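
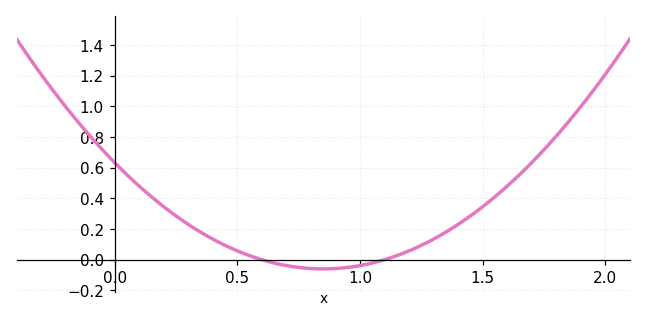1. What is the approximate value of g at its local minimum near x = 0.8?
-0.06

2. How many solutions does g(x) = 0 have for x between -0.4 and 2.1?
2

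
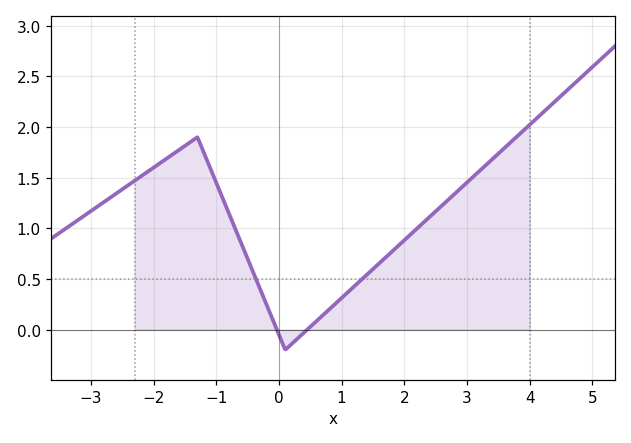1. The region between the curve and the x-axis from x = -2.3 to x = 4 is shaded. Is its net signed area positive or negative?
positive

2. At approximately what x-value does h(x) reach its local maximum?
-1.3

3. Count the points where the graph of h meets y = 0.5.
2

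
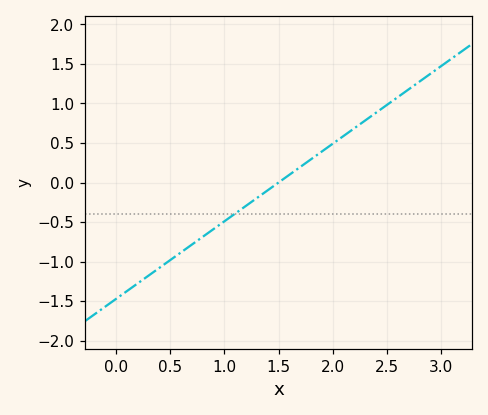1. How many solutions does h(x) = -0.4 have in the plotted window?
1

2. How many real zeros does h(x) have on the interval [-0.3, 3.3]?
1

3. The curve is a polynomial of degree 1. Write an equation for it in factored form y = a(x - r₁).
y = 0.98(x - 1.5)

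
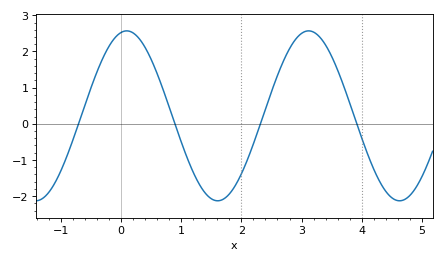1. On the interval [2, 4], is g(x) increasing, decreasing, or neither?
neither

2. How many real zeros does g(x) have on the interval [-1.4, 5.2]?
4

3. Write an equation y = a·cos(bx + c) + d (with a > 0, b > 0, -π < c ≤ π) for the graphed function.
y = 2.35cos(2.1x - 0.2) + 0.22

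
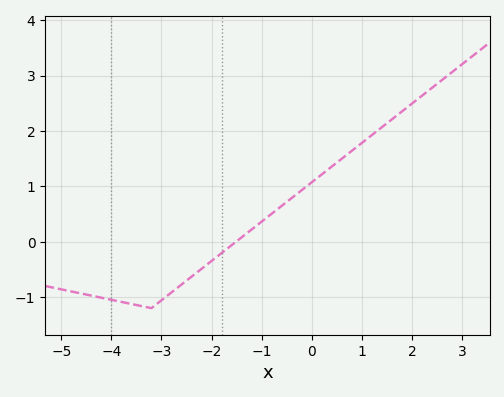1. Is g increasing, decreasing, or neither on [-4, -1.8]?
neither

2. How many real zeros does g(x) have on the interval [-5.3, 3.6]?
1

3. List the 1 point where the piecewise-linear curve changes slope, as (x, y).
(-3.2, -1.2)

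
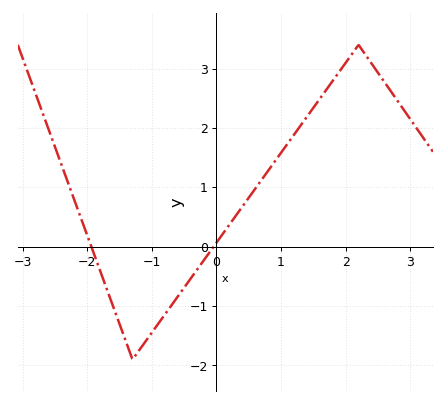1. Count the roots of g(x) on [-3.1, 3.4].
2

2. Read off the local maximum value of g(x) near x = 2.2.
3.4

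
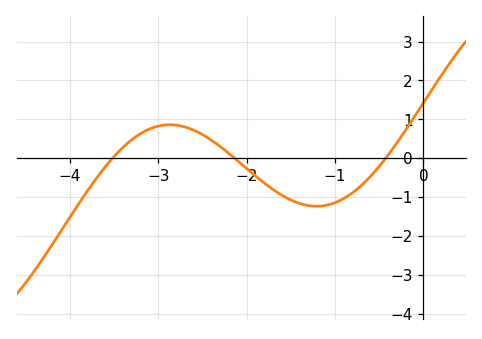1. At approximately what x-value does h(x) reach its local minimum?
-1.21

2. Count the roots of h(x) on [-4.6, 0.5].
3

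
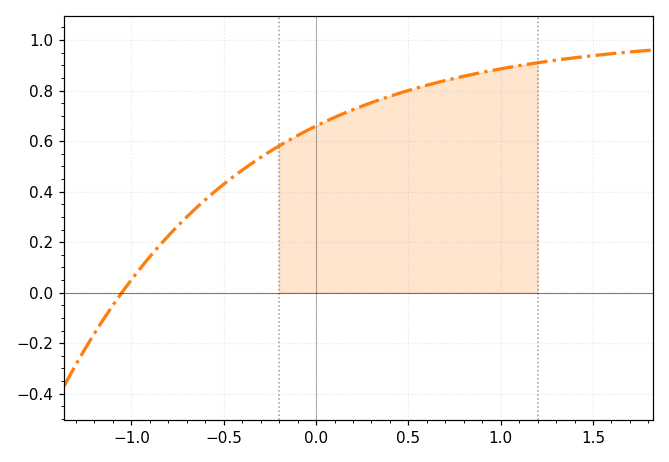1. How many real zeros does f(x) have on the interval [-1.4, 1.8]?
1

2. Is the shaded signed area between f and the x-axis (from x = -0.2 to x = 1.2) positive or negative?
positive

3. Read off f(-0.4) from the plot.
0.485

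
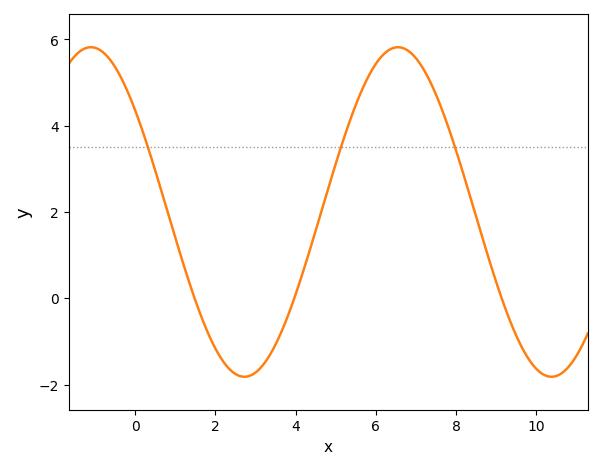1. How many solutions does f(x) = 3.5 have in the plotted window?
3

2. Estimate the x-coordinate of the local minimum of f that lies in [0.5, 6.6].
2.8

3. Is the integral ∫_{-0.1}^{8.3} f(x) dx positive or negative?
positive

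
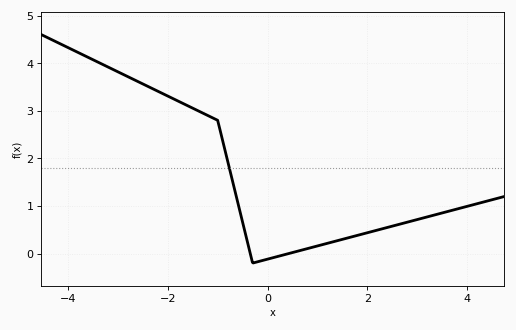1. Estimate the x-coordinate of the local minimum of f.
-0.297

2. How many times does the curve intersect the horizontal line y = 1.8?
1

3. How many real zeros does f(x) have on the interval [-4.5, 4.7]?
2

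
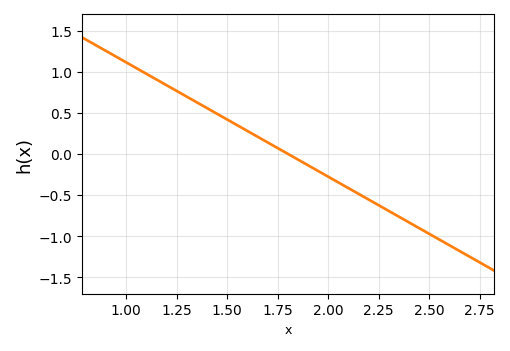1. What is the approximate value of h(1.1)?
0.973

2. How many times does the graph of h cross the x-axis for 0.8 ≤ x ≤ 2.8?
1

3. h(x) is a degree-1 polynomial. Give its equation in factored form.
y = -1.39(x - 1.8)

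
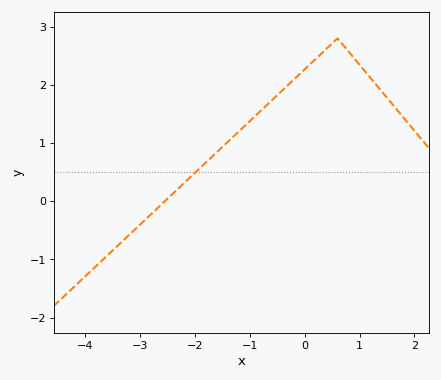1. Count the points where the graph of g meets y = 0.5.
1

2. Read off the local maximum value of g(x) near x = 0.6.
2.8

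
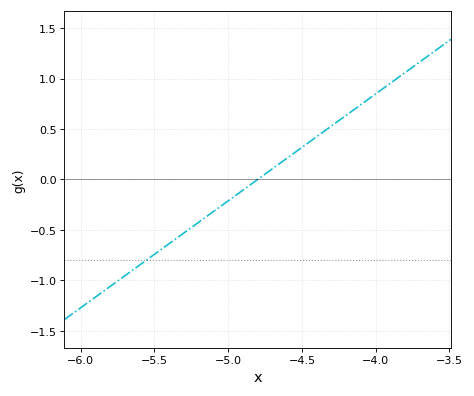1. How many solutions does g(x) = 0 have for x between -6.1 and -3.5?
1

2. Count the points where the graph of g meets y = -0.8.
1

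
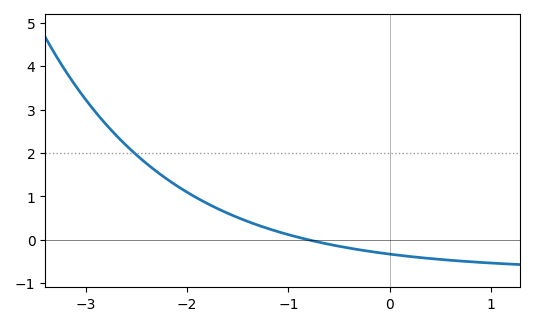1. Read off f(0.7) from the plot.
-0.5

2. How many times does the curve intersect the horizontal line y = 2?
1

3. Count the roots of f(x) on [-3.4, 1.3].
1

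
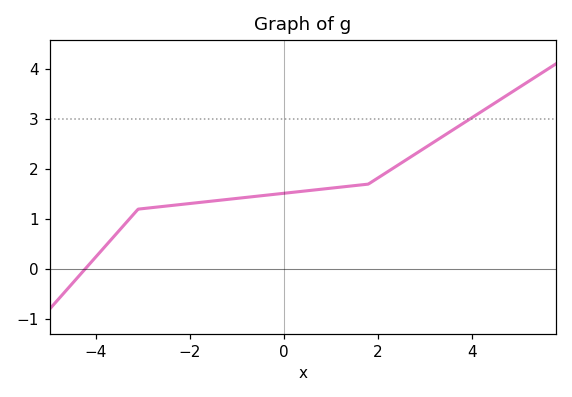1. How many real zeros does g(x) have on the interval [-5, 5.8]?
1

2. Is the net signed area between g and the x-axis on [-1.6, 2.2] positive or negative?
positive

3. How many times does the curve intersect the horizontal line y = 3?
1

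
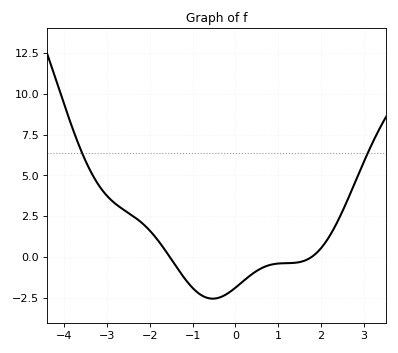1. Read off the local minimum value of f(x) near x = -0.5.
-2.55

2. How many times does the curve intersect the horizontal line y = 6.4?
2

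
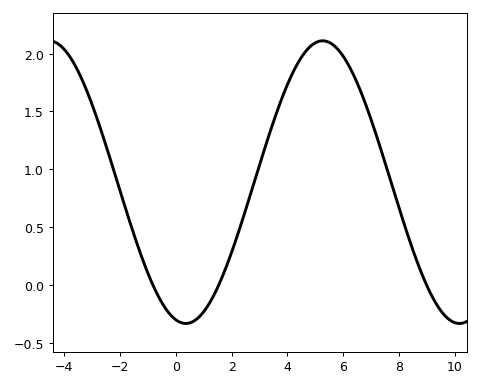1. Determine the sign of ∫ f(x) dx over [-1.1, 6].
positive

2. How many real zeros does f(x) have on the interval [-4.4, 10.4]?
3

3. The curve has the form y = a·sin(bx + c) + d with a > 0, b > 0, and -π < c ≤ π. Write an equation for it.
y = 1.22sin(0.64x - 1.8) + 0.89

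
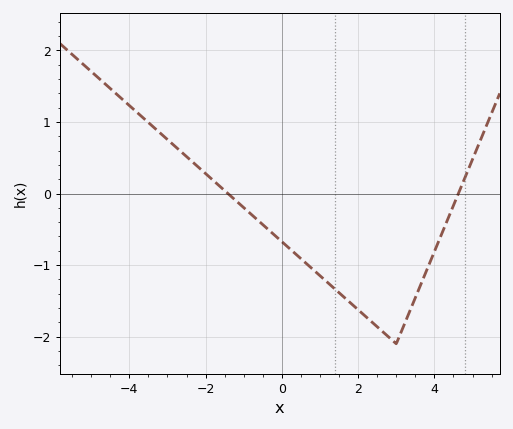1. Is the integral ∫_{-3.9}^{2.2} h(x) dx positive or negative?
negative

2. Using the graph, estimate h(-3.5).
0.992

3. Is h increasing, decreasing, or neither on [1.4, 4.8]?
neither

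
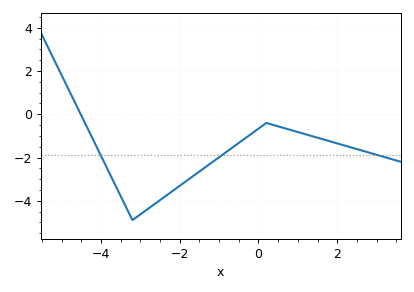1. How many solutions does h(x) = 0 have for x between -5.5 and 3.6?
1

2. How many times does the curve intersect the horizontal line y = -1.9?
3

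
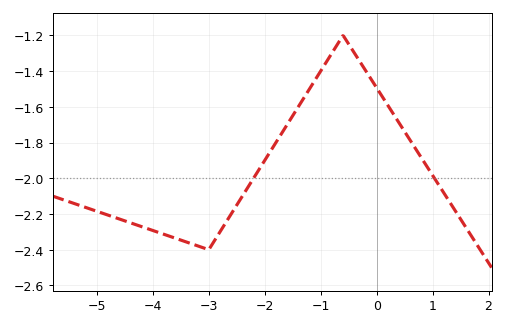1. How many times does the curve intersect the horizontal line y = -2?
2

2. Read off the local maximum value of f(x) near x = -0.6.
-1.2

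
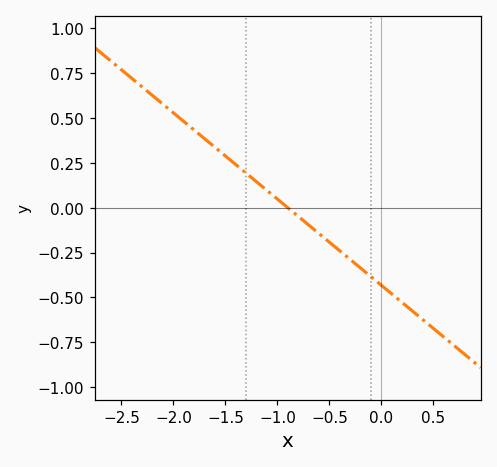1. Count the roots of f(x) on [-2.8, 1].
1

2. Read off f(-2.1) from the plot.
0.576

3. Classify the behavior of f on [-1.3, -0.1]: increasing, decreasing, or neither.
decreasing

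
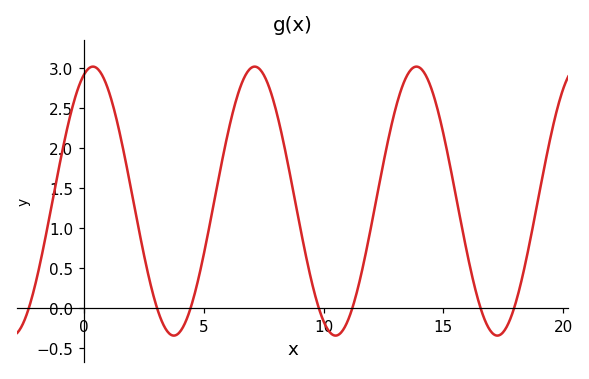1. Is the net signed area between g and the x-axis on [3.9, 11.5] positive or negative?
positive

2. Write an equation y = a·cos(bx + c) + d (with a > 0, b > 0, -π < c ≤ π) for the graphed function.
y = 1.68cos(0.93x - 0.34) + 1.34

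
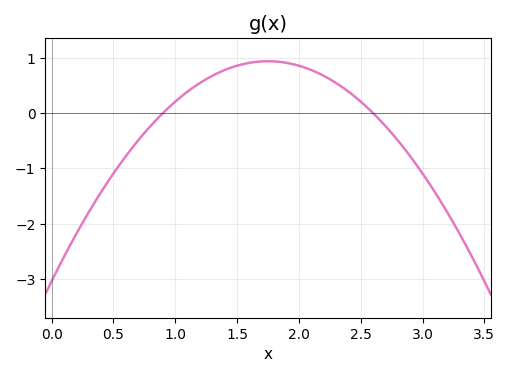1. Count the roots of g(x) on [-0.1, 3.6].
2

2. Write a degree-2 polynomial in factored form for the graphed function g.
y = -1.3(x - 0.9)(x - 2.6)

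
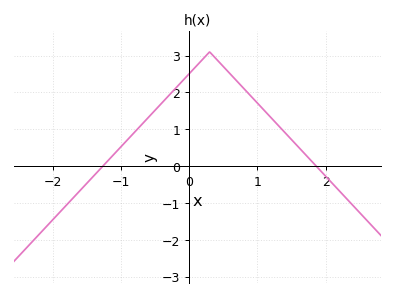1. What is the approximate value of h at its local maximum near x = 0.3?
3.1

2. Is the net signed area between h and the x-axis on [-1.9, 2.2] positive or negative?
positive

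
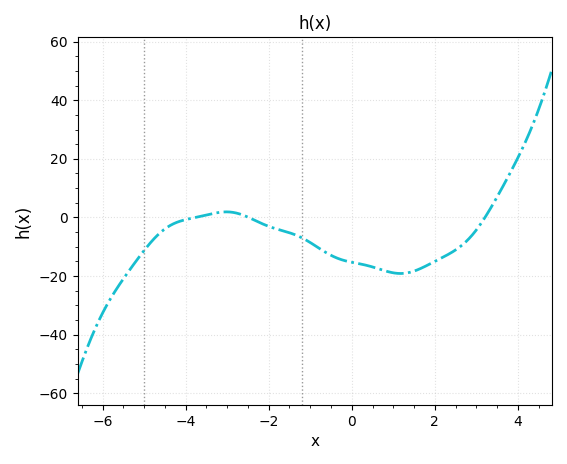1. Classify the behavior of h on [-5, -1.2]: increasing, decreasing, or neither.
neither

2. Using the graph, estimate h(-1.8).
-3.97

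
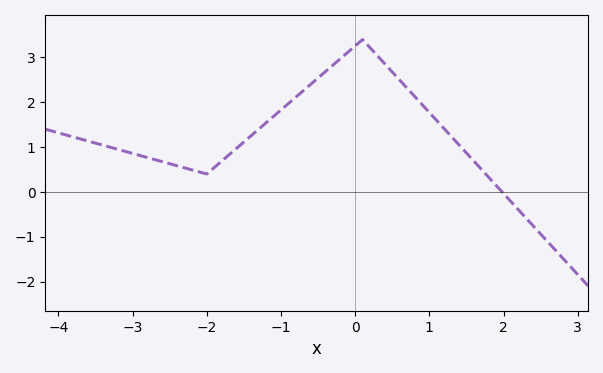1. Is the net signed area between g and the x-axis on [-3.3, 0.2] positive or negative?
positive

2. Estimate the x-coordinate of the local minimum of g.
-2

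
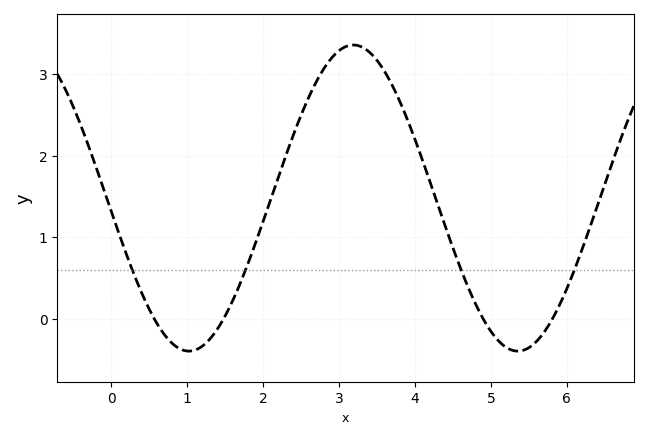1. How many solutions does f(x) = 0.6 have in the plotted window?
4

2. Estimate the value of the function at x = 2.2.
1.74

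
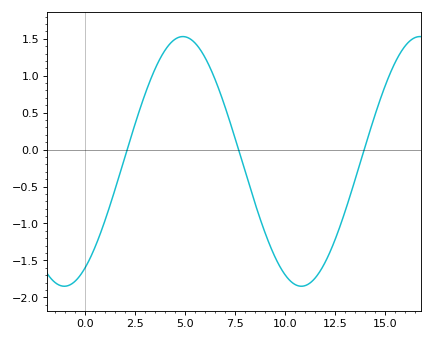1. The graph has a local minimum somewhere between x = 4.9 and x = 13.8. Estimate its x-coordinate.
10.8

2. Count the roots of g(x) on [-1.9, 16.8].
3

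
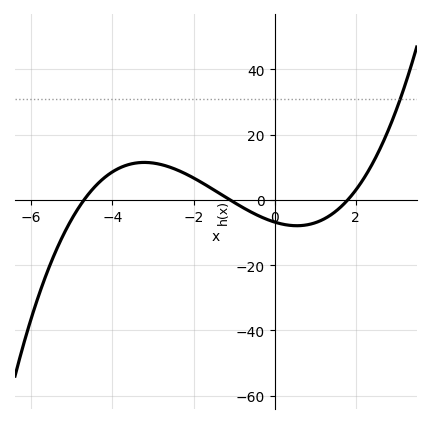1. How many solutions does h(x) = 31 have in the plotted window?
1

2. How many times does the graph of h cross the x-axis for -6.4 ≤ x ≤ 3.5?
3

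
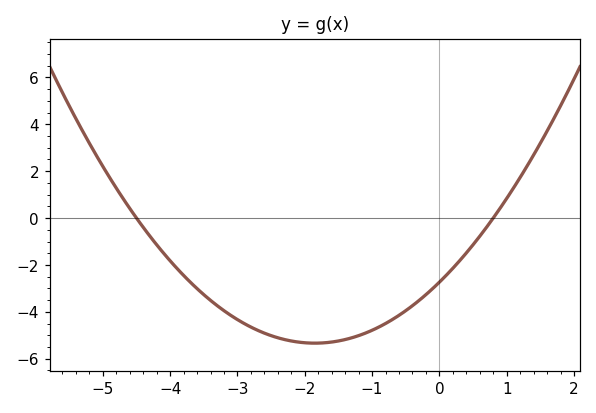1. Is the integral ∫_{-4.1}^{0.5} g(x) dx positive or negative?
negative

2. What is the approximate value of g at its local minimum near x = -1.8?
-5.4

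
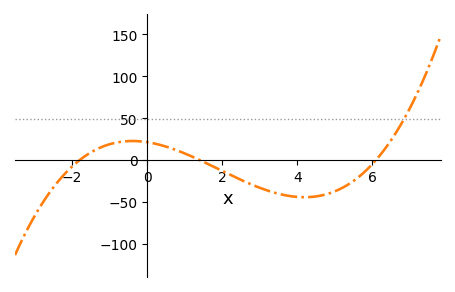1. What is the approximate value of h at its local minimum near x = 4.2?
-45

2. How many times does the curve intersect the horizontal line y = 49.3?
1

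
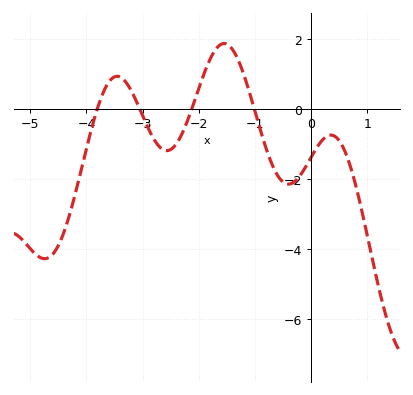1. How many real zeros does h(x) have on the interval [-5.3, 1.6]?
4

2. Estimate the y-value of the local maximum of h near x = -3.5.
0.935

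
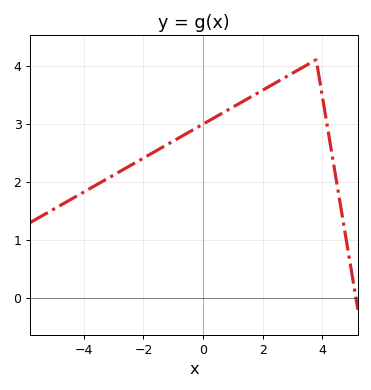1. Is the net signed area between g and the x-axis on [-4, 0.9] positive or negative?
positive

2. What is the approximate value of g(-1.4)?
2.6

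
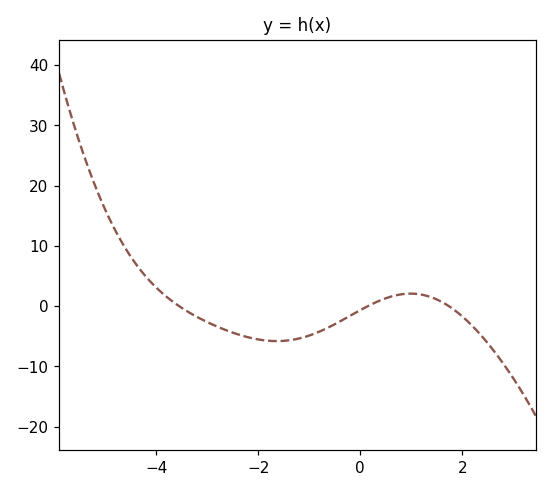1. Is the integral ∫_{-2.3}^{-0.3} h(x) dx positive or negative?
negative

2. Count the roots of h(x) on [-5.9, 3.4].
3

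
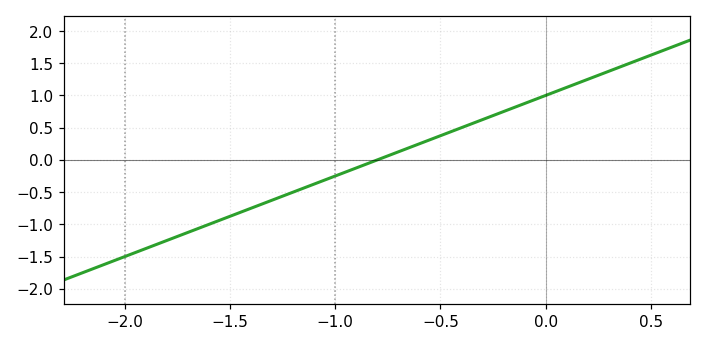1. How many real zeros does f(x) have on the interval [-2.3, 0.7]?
1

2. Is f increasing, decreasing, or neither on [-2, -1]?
increasing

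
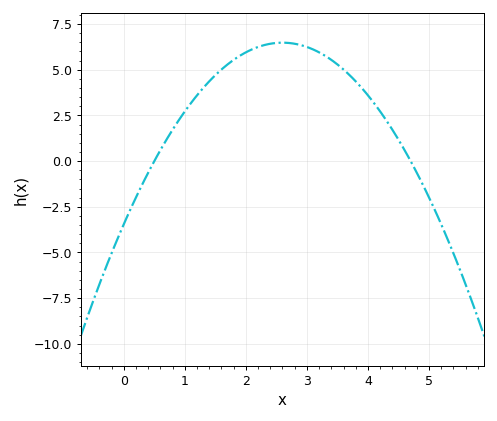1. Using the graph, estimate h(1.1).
3.18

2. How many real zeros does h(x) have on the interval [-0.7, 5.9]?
2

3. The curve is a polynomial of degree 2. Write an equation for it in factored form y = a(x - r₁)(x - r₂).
y = -1.47(x - 0.5)(x - 4.7)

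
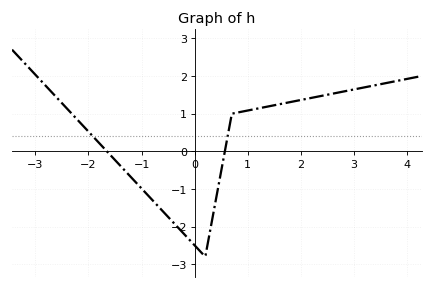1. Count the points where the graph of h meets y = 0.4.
2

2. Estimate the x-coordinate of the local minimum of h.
0.2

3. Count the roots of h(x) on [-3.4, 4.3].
2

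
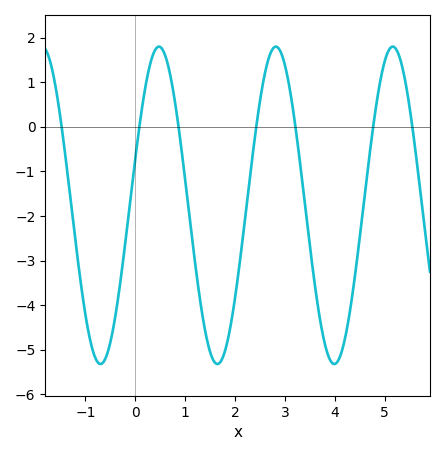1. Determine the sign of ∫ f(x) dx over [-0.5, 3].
negative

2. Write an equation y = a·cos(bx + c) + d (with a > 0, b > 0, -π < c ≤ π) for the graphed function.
y = 3.56cos(2.68x - 1.27) - 1.76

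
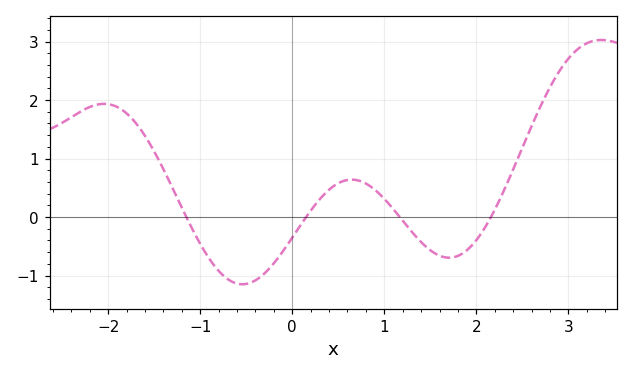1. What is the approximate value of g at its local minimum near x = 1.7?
-0.7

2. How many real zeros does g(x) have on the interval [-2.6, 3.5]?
4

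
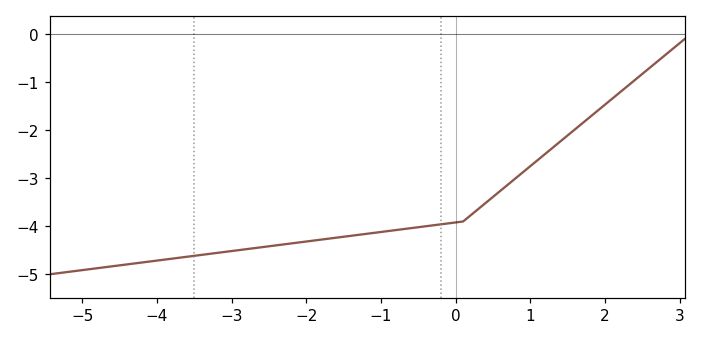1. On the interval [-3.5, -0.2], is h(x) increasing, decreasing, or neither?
increasing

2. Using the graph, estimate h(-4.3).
-4.77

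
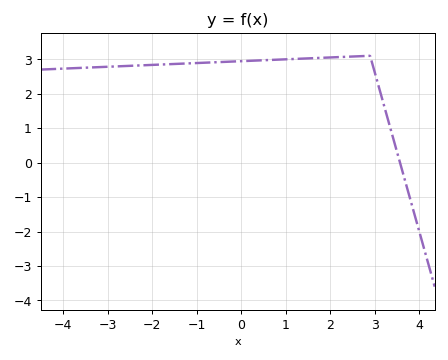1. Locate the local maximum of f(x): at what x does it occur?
2.8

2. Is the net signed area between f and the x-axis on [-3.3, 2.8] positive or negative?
positive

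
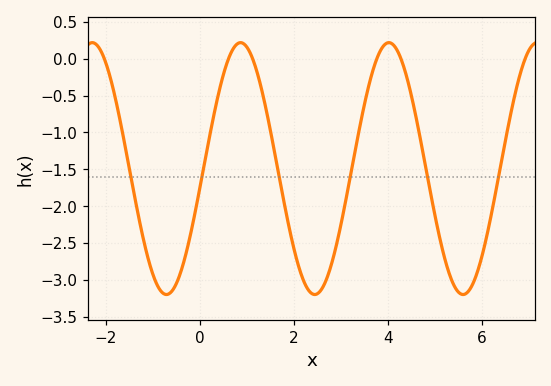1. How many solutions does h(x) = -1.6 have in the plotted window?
6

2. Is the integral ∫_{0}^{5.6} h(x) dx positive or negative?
negative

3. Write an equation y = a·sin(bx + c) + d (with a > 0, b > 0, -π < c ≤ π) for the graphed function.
y = 1.71sin(1.99x - 0.16) - 1.49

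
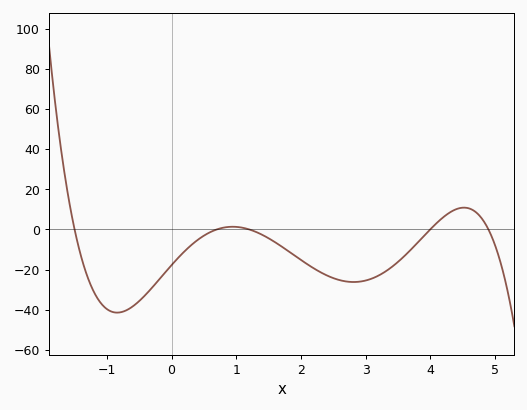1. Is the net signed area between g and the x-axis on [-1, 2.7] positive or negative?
negative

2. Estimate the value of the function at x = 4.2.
6.03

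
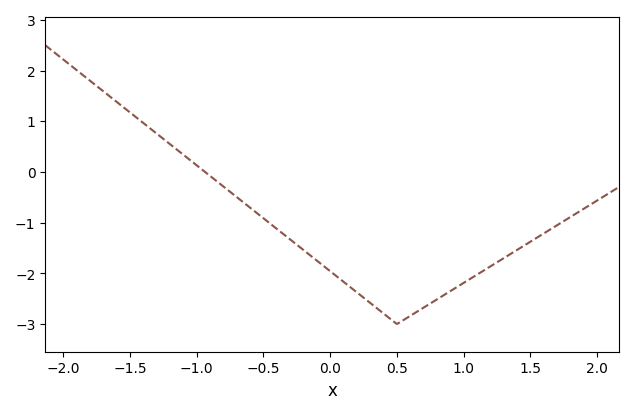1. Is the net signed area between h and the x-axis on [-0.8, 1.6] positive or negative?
negative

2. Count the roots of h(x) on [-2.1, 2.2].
1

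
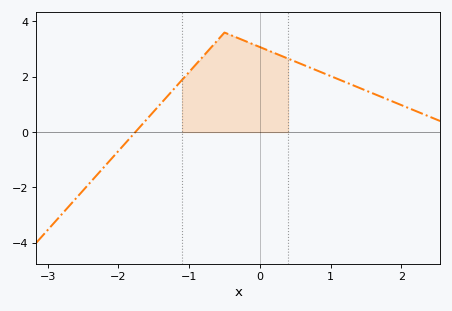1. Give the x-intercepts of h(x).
-1.76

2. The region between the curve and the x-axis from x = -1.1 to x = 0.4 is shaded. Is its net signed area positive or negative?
positive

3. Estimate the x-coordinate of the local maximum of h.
-0.5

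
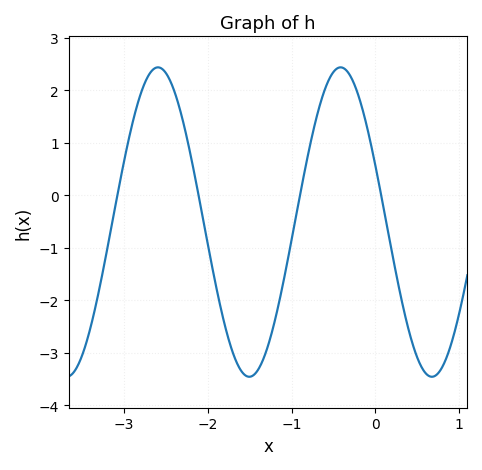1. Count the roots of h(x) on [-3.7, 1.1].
4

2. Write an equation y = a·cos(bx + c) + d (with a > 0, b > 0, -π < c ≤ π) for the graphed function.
y = 2.95cos(2.9x + 1.2) - 0.51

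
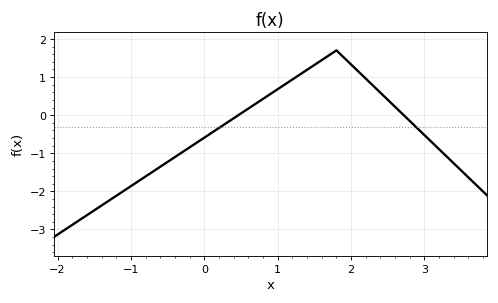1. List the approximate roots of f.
0.464, 2.72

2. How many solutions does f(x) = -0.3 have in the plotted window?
2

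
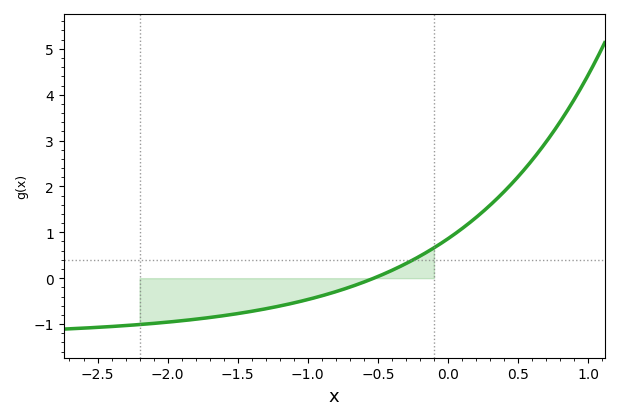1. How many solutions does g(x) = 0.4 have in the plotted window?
1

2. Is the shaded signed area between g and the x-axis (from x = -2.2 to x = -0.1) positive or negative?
negative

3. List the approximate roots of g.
-0.5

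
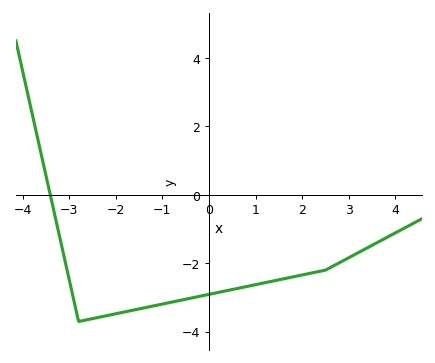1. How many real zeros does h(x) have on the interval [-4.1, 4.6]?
1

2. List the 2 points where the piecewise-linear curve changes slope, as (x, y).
(-2.8, -3.7); (2.5, -2.2)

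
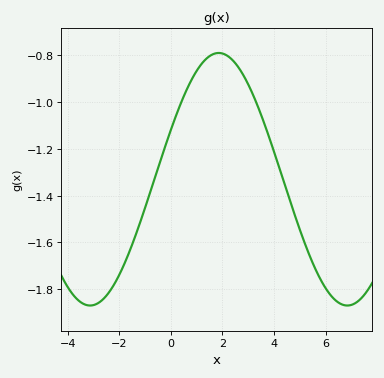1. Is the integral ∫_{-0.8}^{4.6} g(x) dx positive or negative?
negative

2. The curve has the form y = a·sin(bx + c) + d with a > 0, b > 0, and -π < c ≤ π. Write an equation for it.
y = 0.54sin(0.63x + 0.4) - 1.33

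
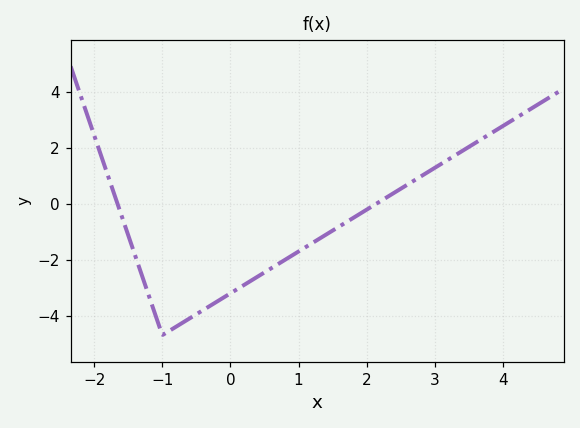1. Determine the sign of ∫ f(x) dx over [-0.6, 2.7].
negative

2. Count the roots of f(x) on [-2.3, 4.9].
2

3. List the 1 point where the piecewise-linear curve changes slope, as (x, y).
(-1, -4.7)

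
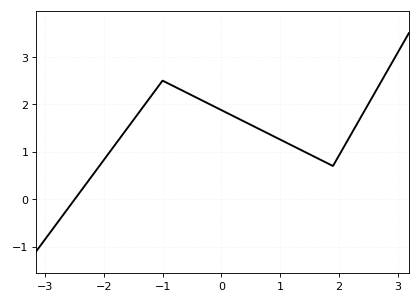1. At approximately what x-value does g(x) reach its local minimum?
1.9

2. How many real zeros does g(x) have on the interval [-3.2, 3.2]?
1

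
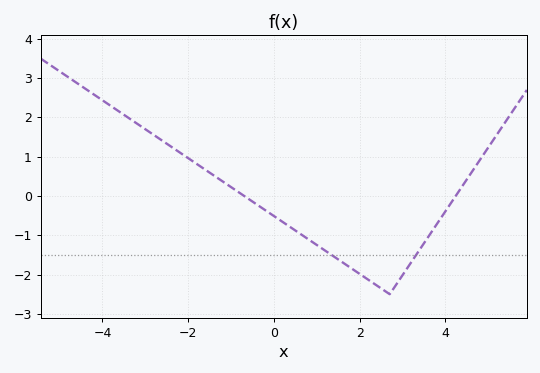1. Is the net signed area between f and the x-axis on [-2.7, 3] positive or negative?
negative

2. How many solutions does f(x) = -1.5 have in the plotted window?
2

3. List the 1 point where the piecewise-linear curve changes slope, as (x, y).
(2.7, -2.5)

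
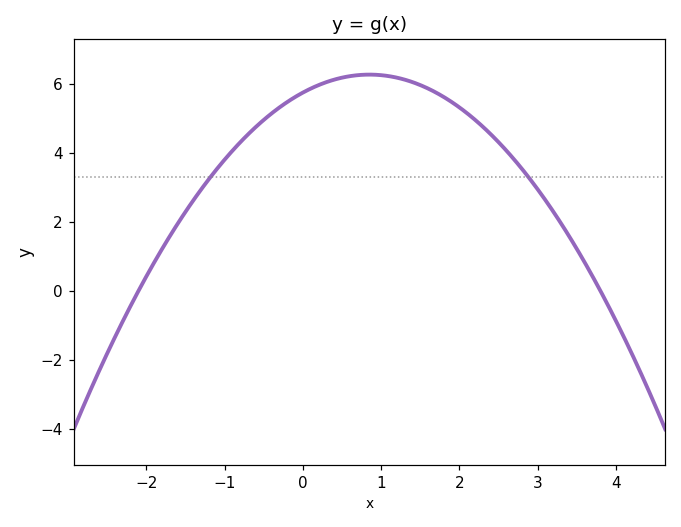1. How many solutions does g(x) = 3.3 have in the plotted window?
2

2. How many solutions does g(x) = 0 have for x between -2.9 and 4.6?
2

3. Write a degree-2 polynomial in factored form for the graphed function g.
y = -0.72(x + 2.1)(x - 3.8)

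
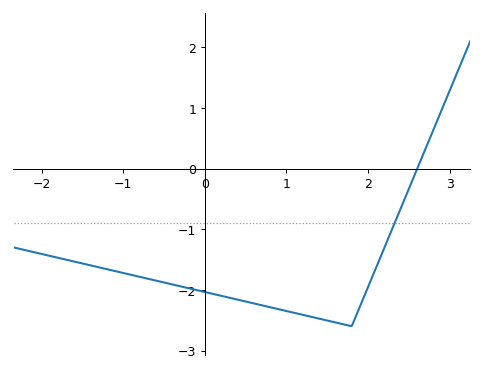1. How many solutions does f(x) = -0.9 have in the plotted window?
1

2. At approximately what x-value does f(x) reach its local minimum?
1.8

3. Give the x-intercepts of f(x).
2.6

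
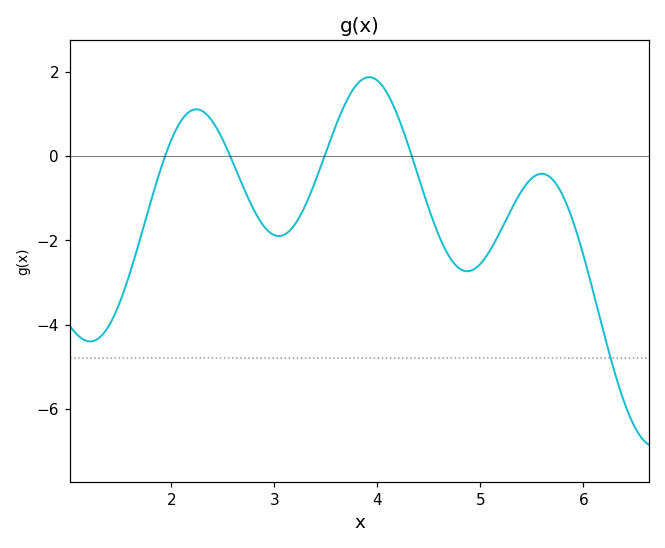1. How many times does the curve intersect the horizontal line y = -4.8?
1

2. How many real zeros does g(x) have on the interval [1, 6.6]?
4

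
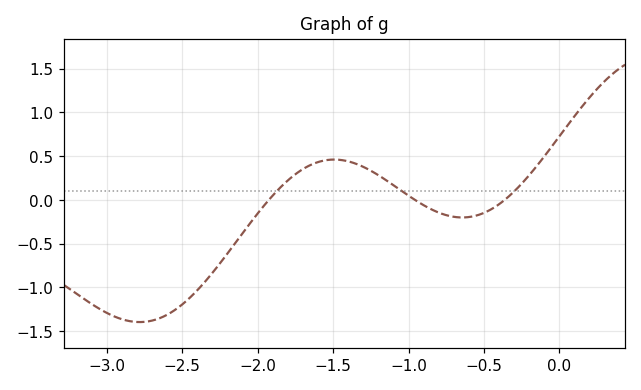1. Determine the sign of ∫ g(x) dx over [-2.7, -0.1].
negative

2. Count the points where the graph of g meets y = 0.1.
3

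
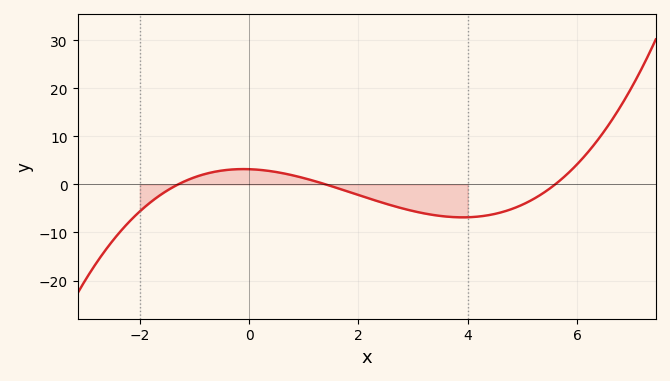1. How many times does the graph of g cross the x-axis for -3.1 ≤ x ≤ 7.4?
3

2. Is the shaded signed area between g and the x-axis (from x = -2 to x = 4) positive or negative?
negative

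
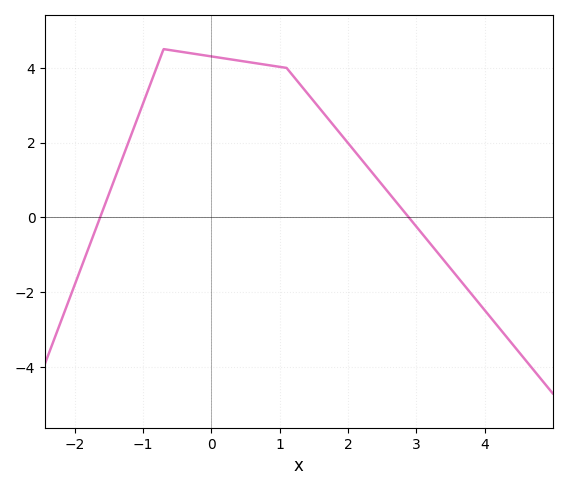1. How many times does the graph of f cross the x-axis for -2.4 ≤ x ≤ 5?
2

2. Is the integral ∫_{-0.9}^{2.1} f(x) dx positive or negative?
positive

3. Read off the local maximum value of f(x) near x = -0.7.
4.5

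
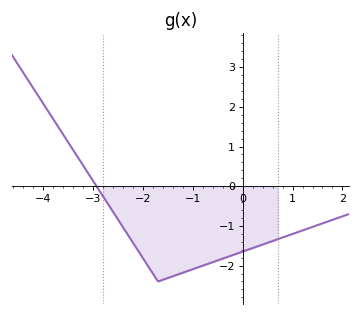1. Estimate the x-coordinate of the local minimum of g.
-1.7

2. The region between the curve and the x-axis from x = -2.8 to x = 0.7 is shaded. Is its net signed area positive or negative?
negative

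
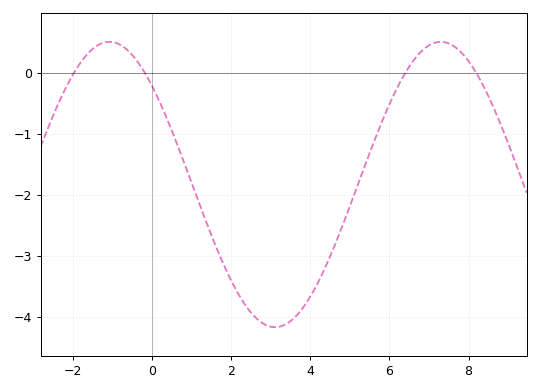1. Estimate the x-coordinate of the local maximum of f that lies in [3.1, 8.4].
7.2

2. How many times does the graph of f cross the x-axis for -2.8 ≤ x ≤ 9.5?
4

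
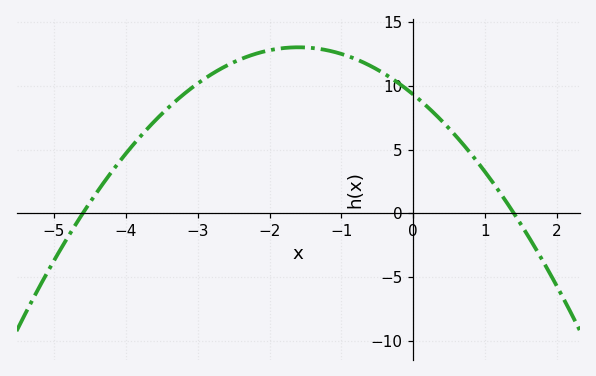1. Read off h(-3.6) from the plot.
7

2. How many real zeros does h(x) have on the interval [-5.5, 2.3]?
2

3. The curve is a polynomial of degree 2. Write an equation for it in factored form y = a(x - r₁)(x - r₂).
y = -1.45(x + 4.6)(x - 1.4)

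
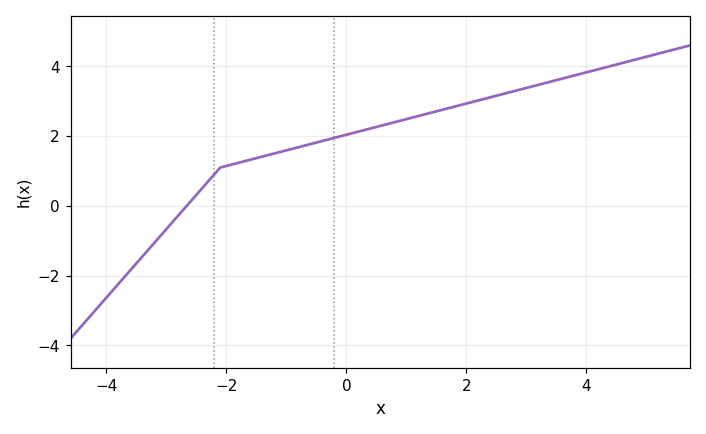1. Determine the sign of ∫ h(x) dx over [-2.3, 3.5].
positive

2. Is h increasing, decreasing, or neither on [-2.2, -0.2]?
increasing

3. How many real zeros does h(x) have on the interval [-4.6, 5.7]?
1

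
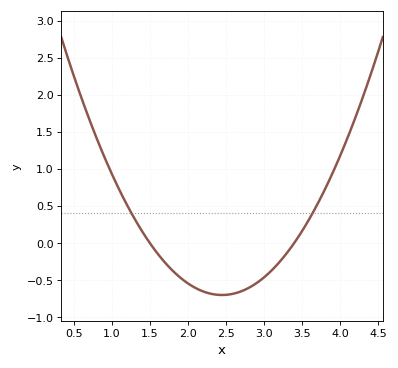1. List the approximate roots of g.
1.5, 3.4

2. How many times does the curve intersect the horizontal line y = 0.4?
2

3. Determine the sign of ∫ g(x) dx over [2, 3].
negative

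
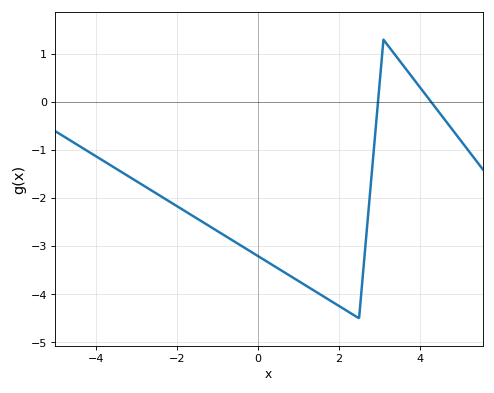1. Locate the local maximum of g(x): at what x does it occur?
3.2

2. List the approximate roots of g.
3, 4.2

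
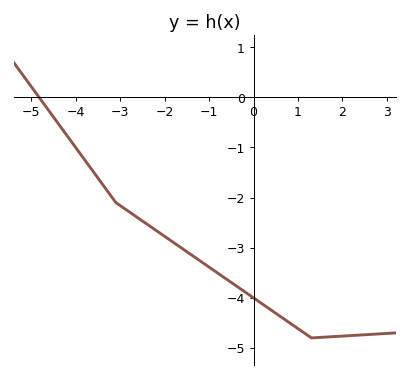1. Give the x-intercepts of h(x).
-4.83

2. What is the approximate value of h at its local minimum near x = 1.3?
-4.8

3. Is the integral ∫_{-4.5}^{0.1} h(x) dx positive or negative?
negative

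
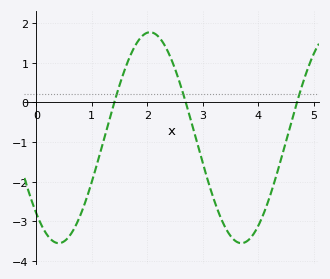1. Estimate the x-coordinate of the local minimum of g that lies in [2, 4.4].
3.7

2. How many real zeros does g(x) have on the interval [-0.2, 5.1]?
3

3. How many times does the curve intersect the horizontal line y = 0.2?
3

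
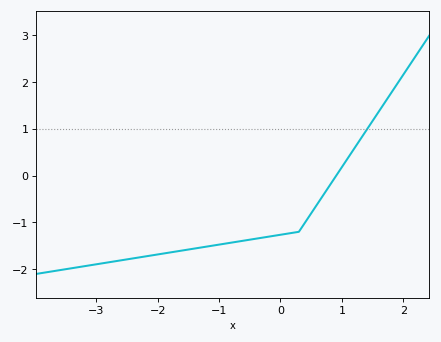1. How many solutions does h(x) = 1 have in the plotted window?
1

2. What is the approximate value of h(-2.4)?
-1.77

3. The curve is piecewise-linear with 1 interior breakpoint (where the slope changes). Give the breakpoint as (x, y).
(0.3, -1.2)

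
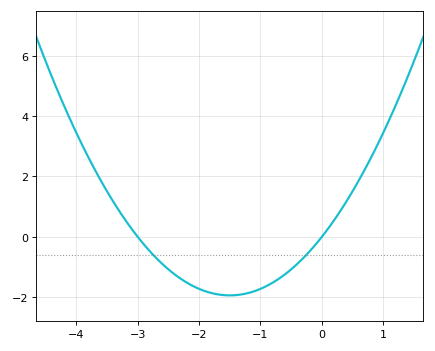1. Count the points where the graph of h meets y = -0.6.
2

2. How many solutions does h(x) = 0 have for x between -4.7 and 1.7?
2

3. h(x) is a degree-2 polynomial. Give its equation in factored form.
y = 0.86(x + 3)(x - 0)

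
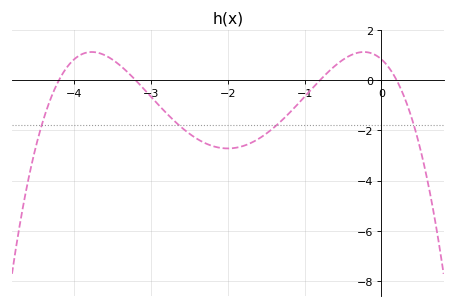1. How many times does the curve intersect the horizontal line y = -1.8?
4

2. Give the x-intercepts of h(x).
-4.2, -3.2, -0.8, 0.2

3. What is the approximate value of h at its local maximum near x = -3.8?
1.2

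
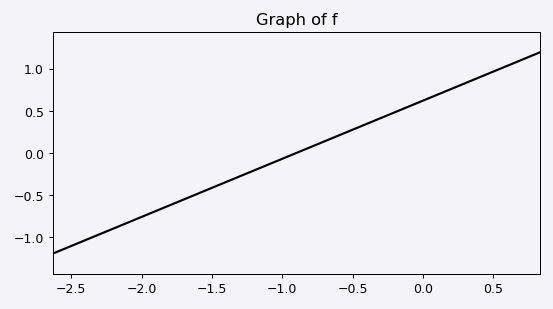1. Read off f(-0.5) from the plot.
0.3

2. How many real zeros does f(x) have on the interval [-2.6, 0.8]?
1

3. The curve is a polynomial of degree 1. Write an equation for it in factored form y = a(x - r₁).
y = 0.69(x + 0.9)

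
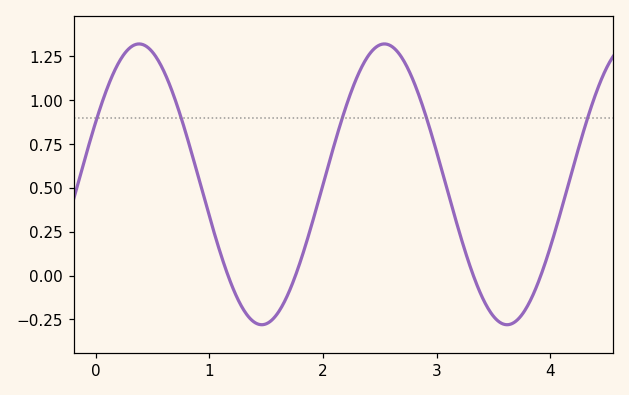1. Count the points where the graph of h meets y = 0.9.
5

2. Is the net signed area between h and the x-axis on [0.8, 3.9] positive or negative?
positive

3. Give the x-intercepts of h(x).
1.2, 1.8, 3.3, 3.9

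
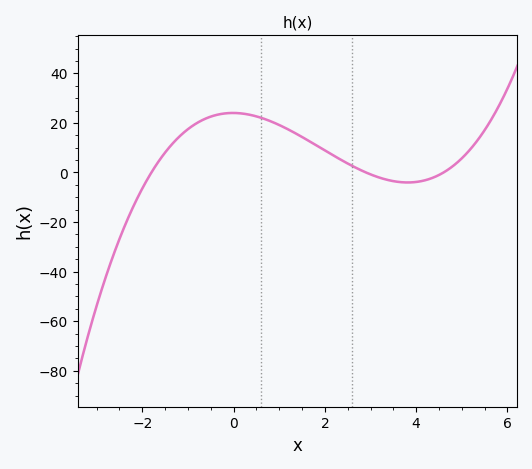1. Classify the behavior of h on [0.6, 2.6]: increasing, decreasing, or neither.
decreasing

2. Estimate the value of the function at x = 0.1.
23.9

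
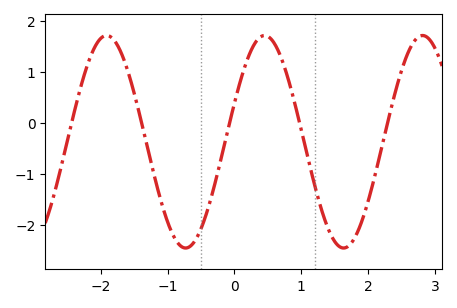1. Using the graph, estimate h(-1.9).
1.7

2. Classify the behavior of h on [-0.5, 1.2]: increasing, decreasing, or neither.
neither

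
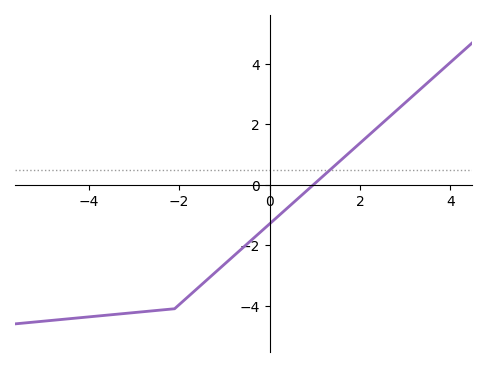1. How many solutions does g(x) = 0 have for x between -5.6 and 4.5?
1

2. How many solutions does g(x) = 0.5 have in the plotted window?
1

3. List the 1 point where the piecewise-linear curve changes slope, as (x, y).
(-2.1, -4.1)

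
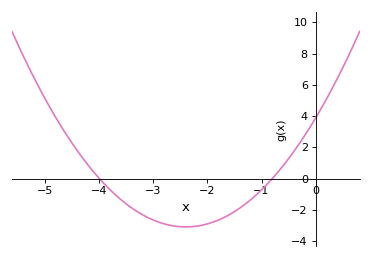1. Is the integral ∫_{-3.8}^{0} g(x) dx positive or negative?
negative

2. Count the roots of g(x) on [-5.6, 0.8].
2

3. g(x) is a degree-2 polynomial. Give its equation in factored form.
y = 1.21(x + 4)(x + 0.8)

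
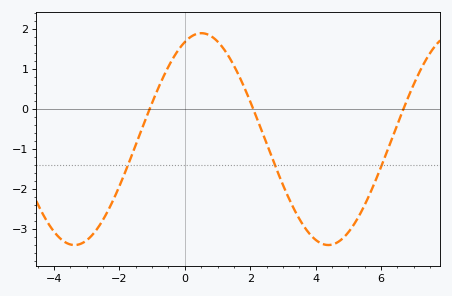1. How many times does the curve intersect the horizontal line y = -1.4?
3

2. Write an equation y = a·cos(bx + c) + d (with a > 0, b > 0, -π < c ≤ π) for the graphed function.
y = 2.65cos(0.81x - 0.41) - 0.75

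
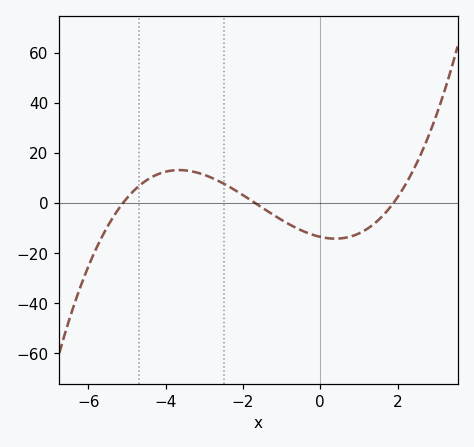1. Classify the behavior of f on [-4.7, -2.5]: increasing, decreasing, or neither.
neither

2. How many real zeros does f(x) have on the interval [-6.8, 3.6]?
3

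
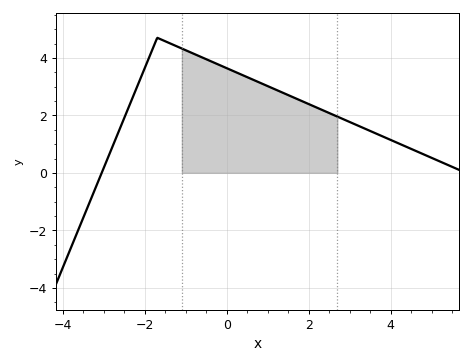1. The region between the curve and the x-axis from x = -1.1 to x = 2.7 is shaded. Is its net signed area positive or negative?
positive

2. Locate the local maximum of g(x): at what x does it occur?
-1.6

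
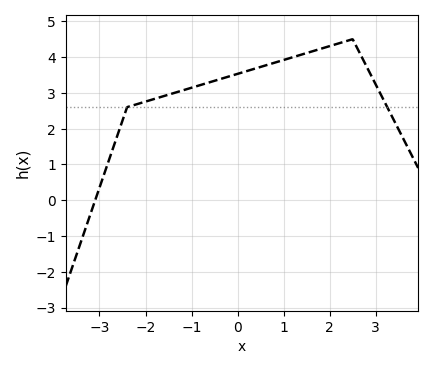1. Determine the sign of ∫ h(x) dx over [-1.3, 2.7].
positive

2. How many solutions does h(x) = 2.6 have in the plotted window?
2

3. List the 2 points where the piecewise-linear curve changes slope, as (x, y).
(-2.4, 2.6); (2.5, 4.5)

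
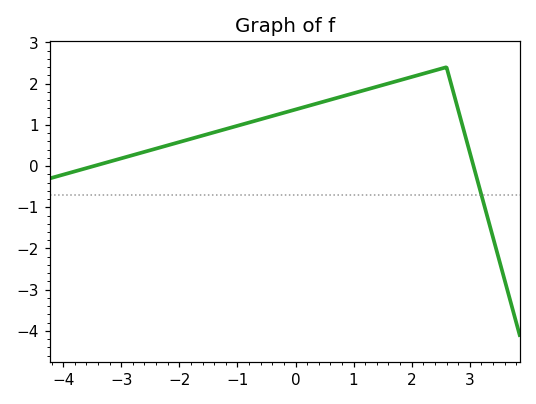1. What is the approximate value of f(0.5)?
1.6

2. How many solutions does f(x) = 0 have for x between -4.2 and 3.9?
2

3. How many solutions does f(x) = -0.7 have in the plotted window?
1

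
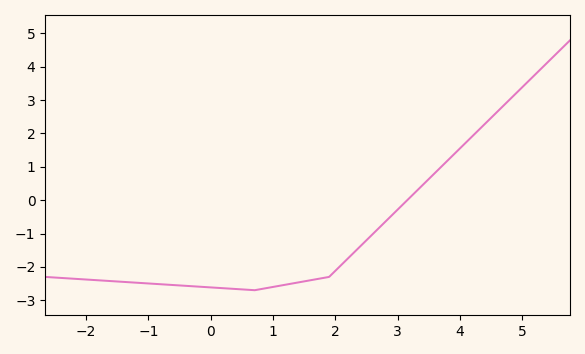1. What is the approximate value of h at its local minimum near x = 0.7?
-2.7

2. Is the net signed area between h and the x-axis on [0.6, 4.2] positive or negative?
negative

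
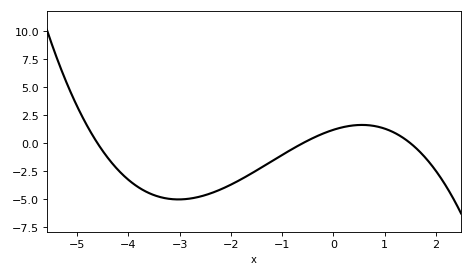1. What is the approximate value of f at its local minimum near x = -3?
-5.01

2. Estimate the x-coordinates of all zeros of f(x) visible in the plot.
-4.6, -0.6, 1.5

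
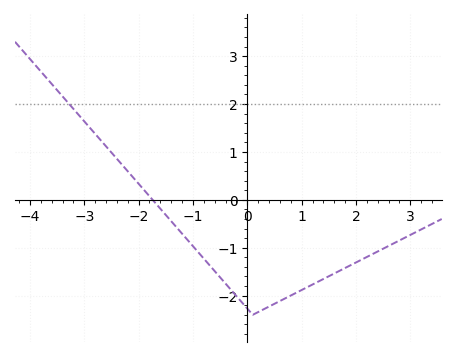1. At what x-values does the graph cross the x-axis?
-1.74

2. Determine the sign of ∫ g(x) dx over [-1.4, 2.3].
negative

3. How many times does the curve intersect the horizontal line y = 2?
1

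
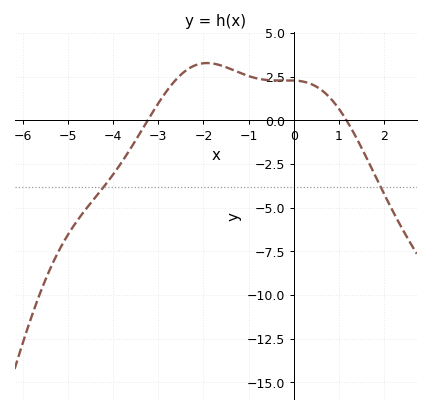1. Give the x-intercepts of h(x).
-3.2, 1.2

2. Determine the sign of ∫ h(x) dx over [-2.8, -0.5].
positive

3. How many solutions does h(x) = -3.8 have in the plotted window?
2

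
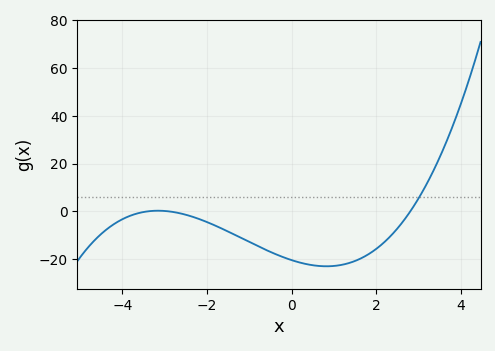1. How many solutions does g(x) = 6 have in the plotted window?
1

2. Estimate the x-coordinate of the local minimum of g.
0.8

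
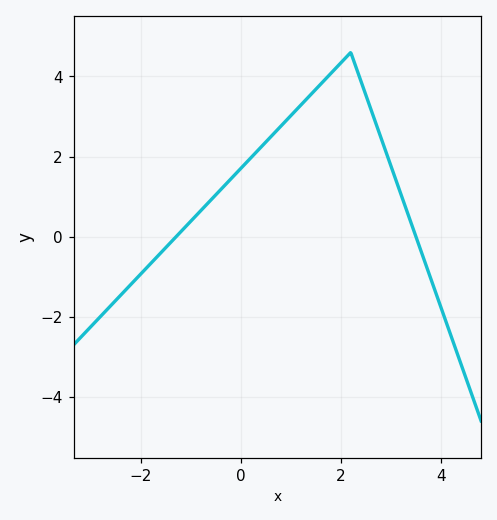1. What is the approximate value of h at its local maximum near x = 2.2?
4.6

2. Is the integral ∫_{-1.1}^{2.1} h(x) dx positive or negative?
positive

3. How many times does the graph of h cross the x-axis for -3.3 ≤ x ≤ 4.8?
2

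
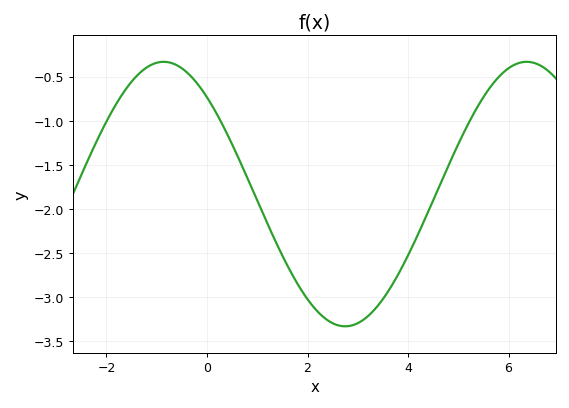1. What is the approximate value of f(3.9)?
-2.65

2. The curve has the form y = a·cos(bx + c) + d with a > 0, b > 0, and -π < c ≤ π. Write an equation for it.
y = 1.5cos(0.87x + 0.75) - 1.83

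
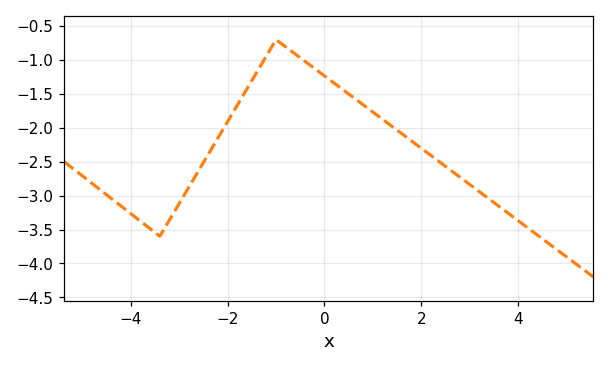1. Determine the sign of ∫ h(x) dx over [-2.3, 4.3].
negative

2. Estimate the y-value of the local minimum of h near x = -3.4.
-3.6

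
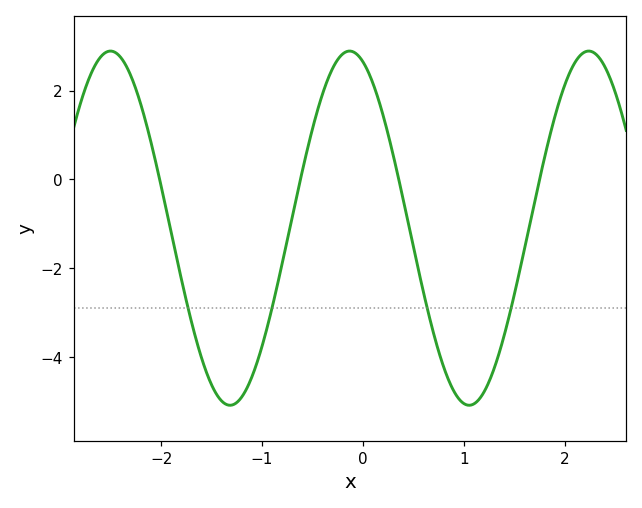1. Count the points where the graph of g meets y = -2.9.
4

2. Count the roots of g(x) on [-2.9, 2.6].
4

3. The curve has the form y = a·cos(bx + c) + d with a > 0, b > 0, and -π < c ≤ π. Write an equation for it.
y = 3.99cos(2.65x + 0.35) - 1.1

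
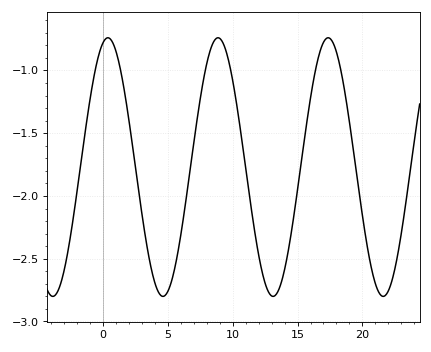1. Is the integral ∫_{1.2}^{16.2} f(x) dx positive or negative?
negative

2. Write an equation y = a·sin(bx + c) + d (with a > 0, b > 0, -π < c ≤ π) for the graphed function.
y = 1.03sin(0.74x + 1.3) - 1.77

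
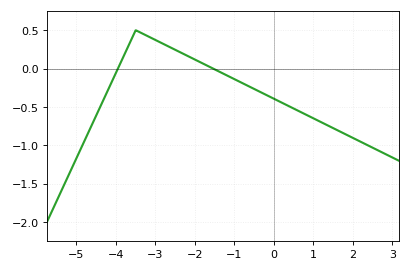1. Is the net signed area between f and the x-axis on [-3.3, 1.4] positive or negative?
negative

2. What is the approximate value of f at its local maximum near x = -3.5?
0.5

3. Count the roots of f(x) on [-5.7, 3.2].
2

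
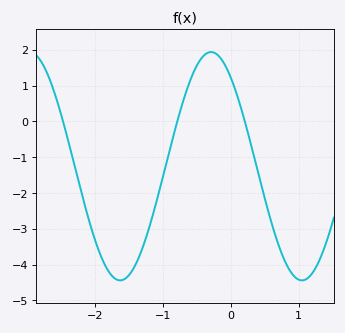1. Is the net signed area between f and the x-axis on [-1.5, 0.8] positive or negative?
negative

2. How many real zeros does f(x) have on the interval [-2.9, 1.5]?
3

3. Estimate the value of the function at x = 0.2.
0.1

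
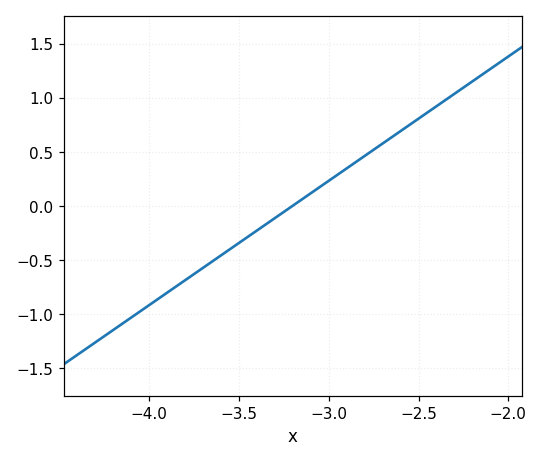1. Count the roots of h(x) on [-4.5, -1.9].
1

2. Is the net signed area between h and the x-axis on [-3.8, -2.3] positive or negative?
positive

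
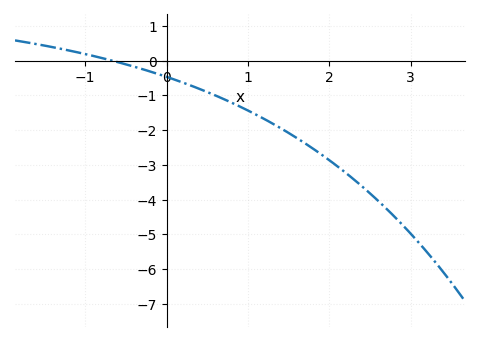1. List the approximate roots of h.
-0.675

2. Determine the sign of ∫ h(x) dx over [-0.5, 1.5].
negative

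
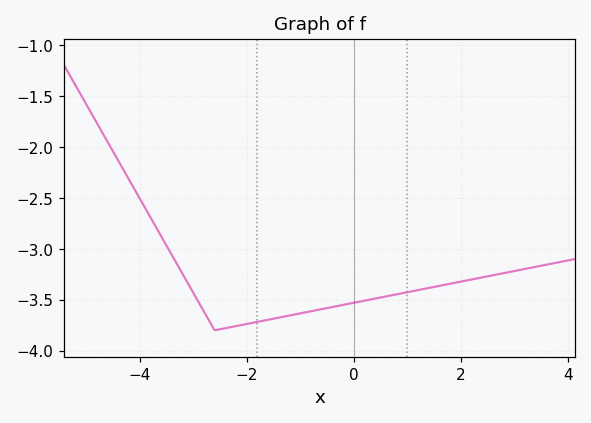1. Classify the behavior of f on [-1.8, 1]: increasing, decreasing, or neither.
increasing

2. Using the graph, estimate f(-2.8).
-3.6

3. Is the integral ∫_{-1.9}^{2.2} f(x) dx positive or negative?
negative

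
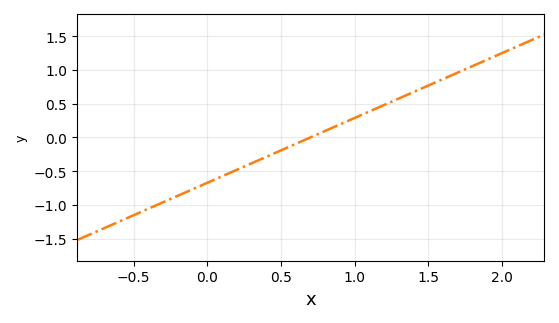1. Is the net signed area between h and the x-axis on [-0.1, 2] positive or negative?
positive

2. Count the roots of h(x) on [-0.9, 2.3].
1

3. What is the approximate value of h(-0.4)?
-1.05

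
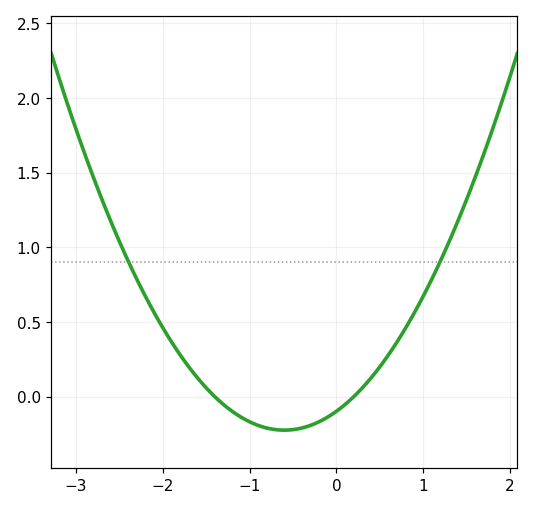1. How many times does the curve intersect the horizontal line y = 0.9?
2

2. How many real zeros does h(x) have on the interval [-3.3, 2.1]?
2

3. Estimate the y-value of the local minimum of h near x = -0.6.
-0.224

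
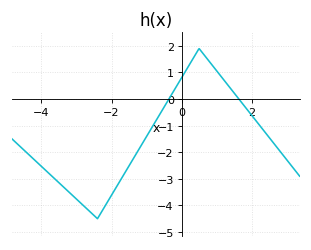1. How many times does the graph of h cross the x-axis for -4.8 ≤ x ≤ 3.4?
2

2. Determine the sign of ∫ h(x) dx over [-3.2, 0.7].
negative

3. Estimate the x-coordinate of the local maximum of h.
0.501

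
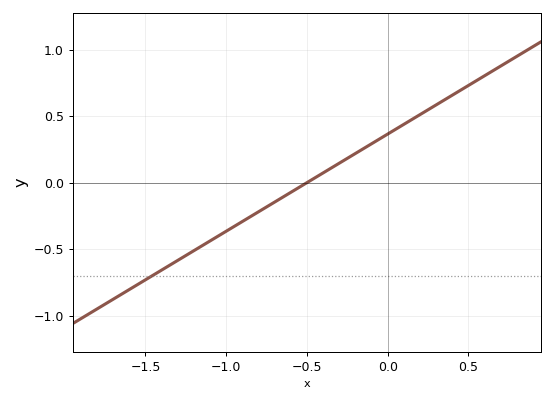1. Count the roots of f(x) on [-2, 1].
1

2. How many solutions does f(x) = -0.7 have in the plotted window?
1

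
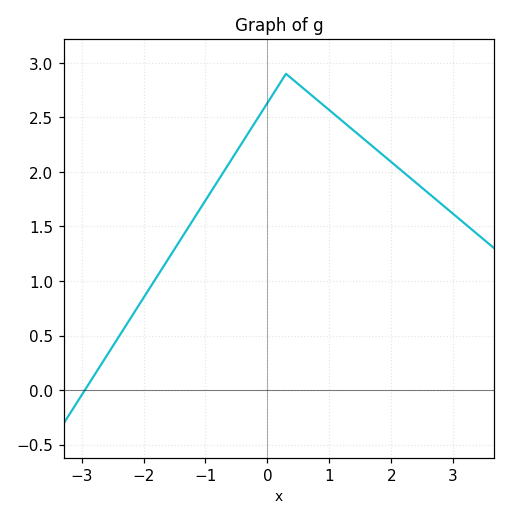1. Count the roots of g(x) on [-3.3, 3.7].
1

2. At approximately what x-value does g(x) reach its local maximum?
0.3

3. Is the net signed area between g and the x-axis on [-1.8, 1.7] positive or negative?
positive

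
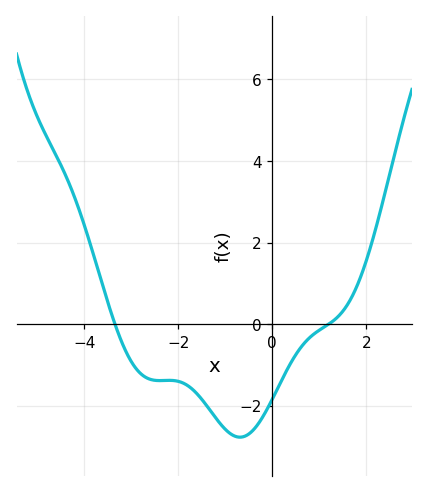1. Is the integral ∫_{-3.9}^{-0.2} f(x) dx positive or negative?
negative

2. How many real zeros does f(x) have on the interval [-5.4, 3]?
2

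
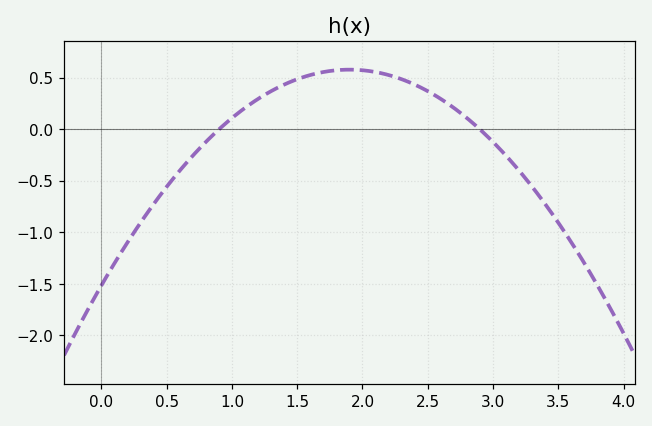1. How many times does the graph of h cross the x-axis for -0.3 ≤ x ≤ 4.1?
2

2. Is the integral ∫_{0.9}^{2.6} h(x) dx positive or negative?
positive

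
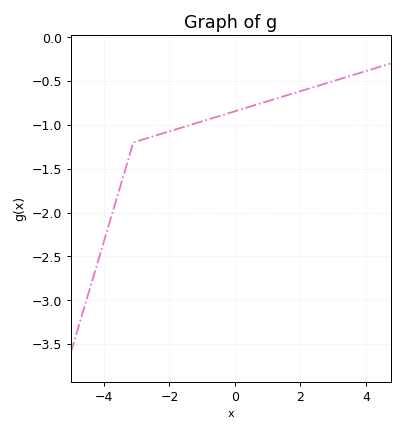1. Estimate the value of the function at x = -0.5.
-0.9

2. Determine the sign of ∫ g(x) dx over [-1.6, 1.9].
negative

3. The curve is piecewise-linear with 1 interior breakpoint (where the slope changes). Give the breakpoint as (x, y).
(-3.1, -1.2)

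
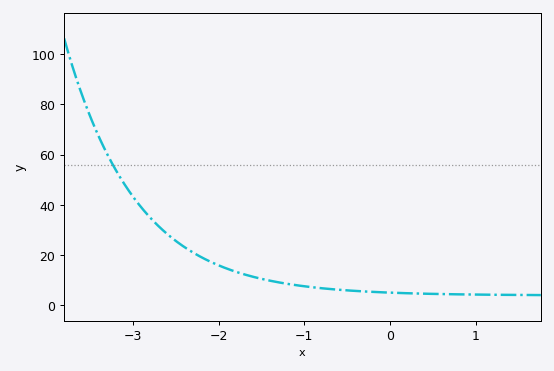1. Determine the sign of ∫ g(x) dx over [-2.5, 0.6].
positive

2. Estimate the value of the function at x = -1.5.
10.5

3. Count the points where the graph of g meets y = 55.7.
1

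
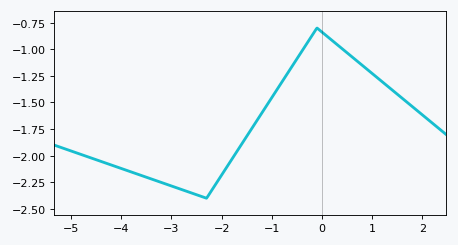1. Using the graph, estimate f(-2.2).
-2.32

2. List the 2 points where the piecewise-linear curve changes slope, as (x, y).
(-2.3, -2.4); (-0.1, -0.8)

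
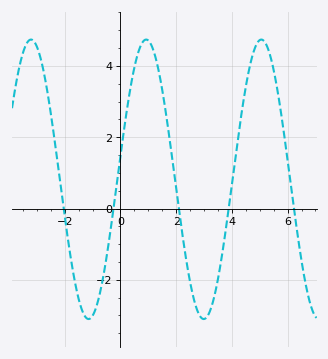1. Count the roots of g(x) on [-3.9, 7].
5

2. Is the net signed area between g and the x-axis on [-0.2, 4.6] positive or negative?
positive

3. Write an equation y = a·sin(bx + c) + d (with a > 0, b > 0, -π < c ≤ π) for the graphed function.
y = 3.92sin(1.5x + 0.17) + 0.82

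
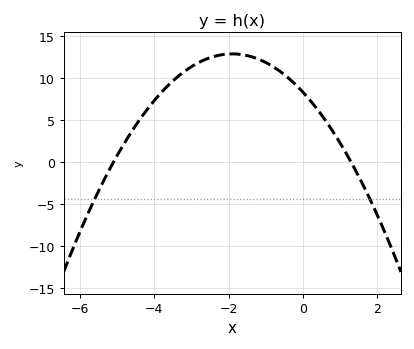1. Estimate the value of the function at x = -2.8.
11.9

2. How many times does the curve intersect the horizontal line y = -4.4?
2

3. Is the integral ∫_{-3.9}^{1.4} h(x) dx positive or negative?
positive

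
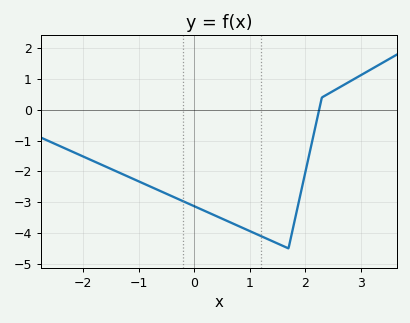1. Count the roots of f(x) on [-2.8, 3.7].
1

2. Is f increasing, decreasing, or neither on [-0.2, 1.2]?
decreasing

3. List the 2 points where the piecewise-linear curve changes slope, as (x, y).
(1.7, -4.5); (2.3, 0.4)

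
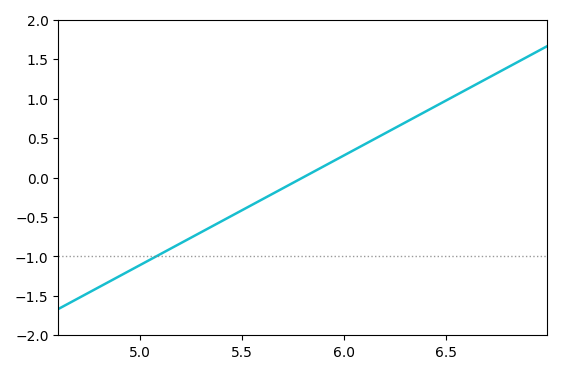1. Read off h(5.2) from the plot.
-0.834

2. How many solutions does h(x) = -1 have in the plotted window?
1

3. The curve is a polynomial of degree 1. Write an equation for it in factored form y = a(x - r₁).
y = 1.39(x - 5.8)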